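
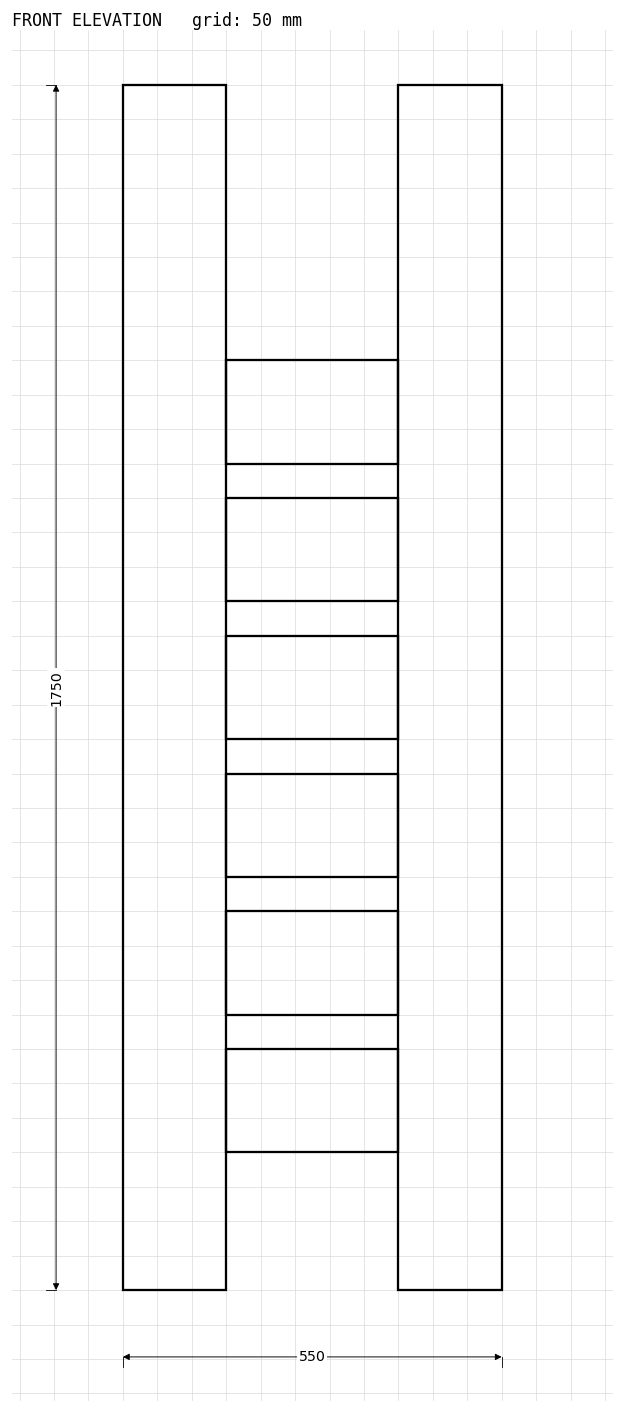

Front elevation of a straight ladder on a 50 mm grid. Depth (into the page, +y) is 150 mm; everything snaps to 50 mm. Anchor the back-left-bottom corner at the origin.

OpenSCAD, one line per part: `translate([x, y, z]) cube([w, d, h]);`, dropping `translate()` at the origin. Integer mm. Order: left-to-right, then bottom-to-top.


cube([150, 150, 1750]);
translate([150, 0, 200]) cube([250, 150, 150]);
translate([150, 0, 400]) cube([250, 150, 150]);
translate([150, 0, 600]) cube([250, 150, 150]);
translate([150, 0, 800]) cube([250, 150, 150]);
translate([150, 0, 1000]) cube([250, 150, 150]);
translate([150, 0, 1200]) cube([250, 150, 150]);
translate([400, 0, 0]) cube([150, 150, 1750]);


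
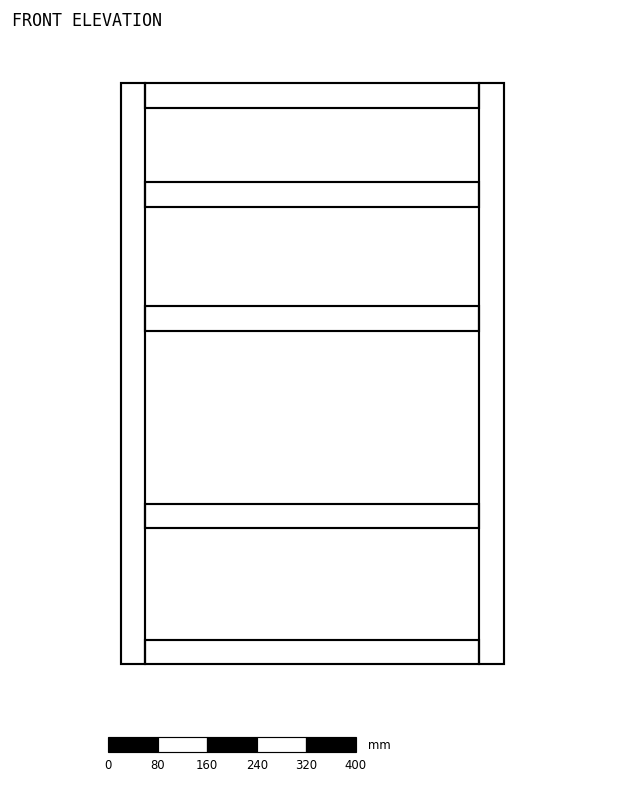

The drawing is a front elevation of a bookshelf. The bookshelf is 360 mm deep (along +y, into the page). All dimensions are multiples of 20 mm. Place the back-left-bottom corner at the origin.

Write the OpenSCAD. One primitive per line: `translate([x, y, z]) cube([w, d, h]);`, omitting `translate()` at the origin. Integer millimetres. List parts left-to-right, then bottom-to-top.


cube([40, 360, 940]);
translate([40, 0, 0]) cube([540, 360, 40]);
translate([40, 0, 220]) cube([540, 360, 40]);
translate([40, 0, 540]) cube([540, 360, 40]);
translate([40, 0, 740]) cube([540, 360, 40]);
translate([40, 0, 900]) cube([540, 360, 40]);
translate([580, 0, 0]) cube([40, 360, 940]);


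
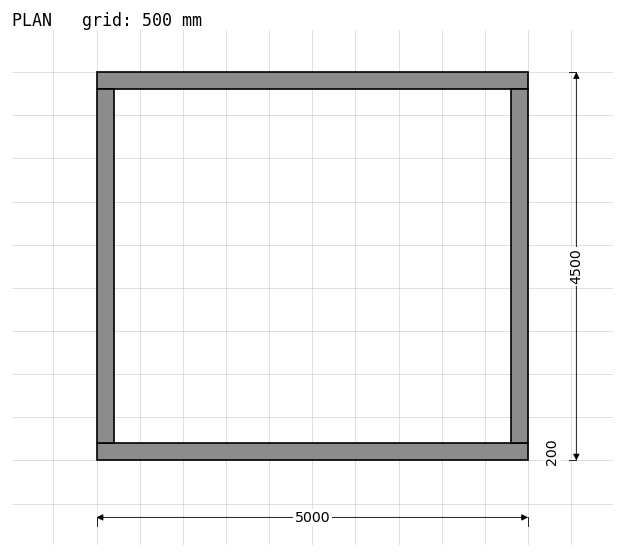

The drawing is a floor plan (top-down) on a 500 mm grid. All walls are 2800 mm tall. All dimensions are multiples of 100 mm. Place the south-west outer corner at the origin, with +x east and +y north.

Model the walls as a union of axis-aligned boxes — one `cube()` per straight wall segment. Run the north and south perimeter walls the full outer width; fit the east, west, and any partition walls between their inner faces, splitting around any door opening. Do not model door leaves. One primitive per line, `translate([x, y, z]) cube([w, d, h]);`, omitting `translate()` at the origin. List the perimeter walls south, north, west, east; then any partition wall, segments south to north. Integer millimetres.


cube([5000, 200, 2800]);
translate([0, 4300, 0]) cube([5000, 200, 2800]);
translate([0, 200, 0]) cube([200, 4100, 2800]);
translate([4800, 200, 0]) cube([200, 4100, 2800]);


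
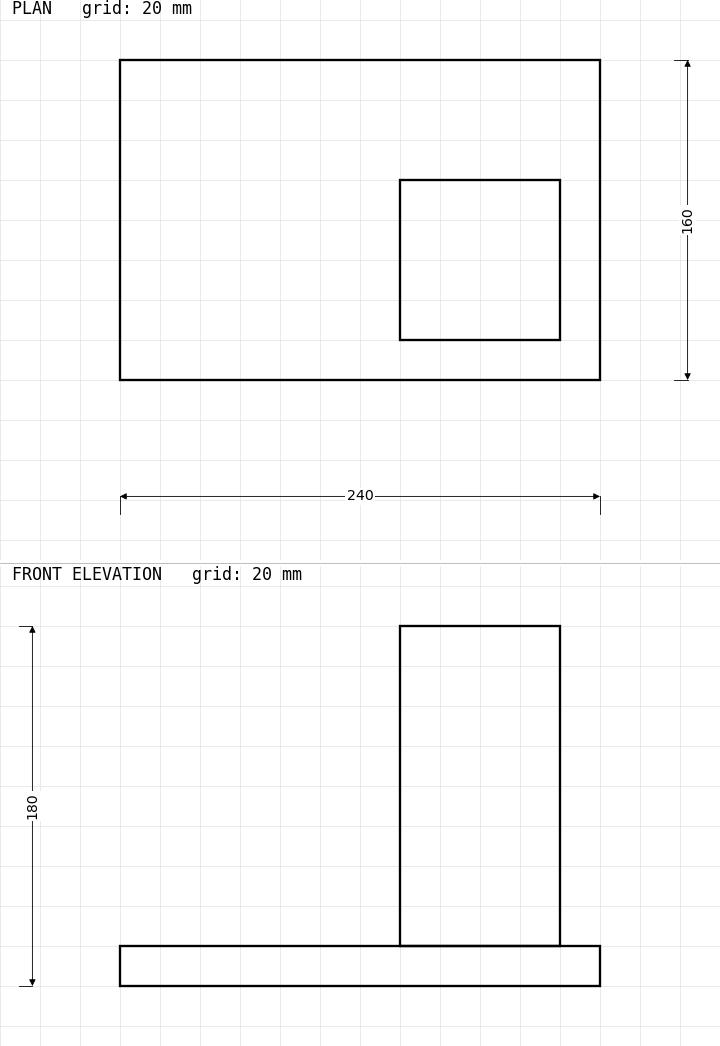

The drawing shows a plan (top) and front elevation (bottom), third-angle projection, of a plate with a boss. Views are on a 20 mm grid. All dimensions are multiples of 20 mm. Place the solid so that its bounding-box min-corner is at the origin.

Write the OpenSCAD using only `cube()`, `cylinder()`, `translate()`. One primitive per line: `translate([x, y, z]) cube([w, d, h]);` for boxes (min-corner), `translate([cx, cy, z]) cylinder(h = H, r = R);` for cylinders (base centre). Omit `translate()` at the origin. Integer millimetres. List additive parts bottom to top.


cube([240, 160, 20]);
translate([140, 20, 20]) cube([80, 80, 160]);


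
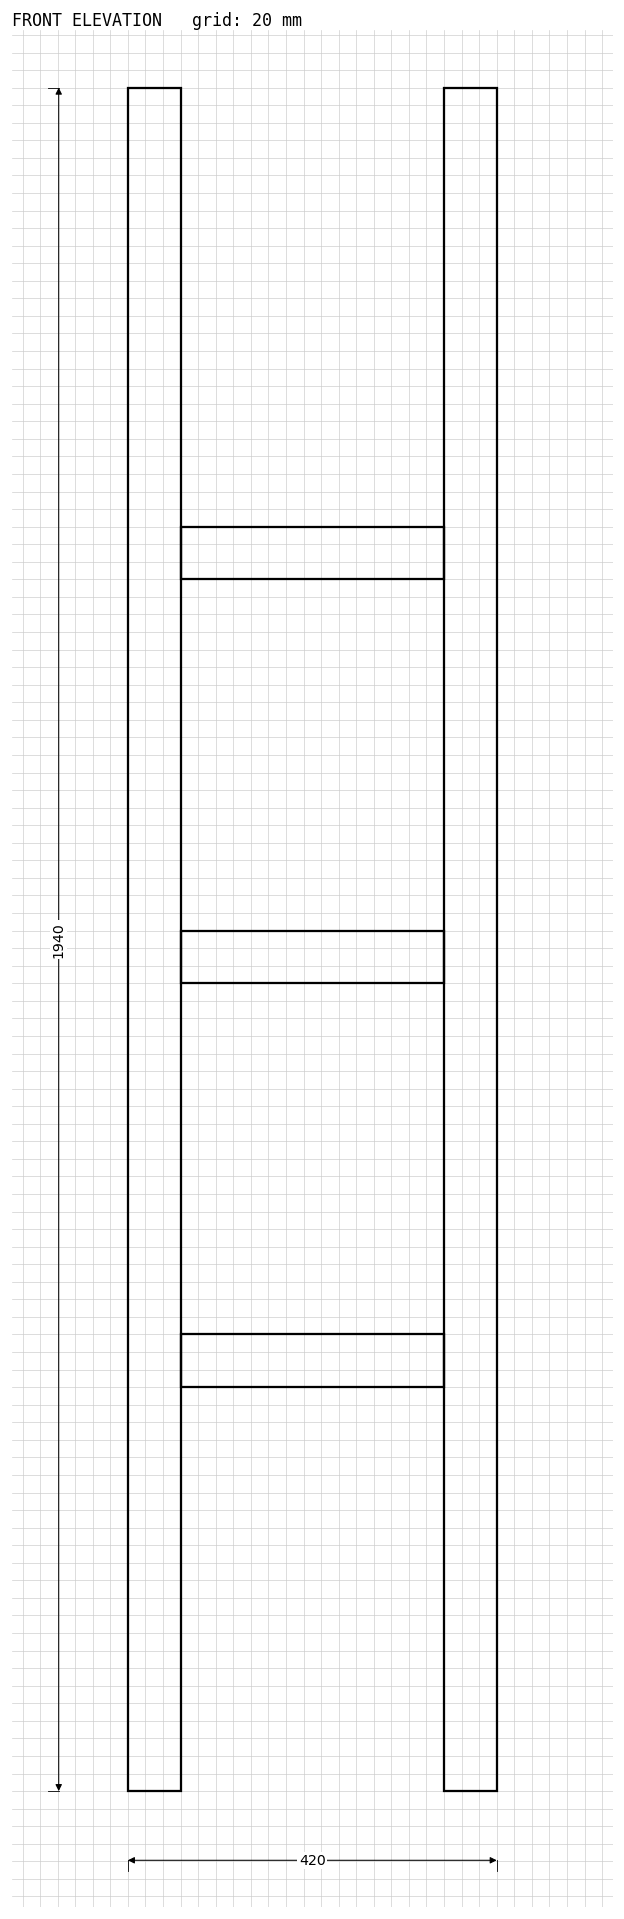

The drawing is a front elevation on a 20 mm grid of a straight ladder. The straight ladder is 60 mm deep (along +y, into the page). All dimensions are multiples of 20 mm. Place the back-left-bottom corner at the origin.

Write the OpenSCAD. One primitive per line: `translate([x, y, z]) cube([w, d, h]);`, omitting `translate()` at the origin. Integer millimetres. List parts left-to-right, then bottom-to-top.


cube([60, 60, 1940]);
translate([60, 0, 460]) cube([300, 60, 60]);
translate([60, 0, 920]) cube([300, 60, 60]);
translate([60, 0, 1380]) cube([300, 60, 60]);
translate([360, 0, 0]) cube([60, 60, 1940]);


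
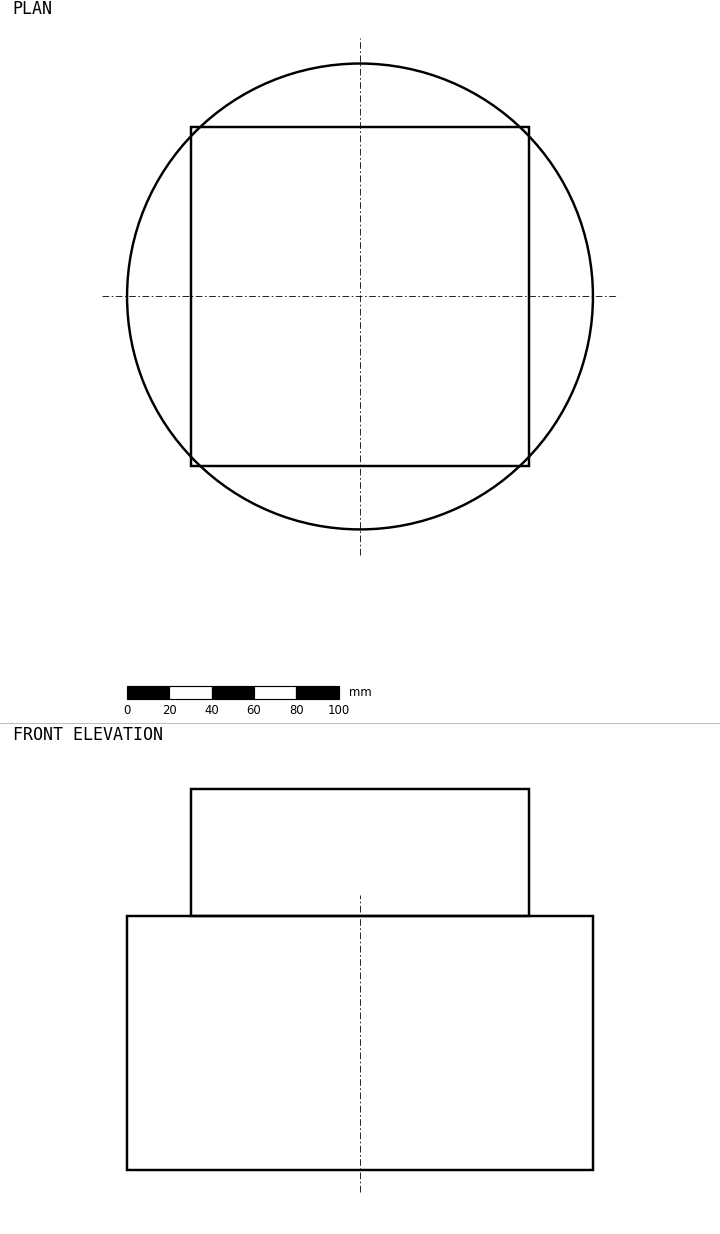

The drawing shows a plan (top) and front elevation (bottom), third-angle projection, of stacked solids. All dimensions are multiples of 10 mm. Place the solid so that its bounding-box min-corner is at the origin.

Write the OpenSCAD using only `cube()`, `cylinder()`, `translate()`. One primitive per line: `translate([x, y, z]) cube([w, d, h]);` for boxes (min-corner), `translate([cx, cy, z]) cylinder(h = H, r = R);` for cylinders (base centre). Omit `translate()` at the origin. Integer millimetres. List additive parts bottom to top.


translate([110, 110, 0]) cylinder(h = 120, r = 110);
translate([30, 30, 120]) cube([160, 160, 60]);


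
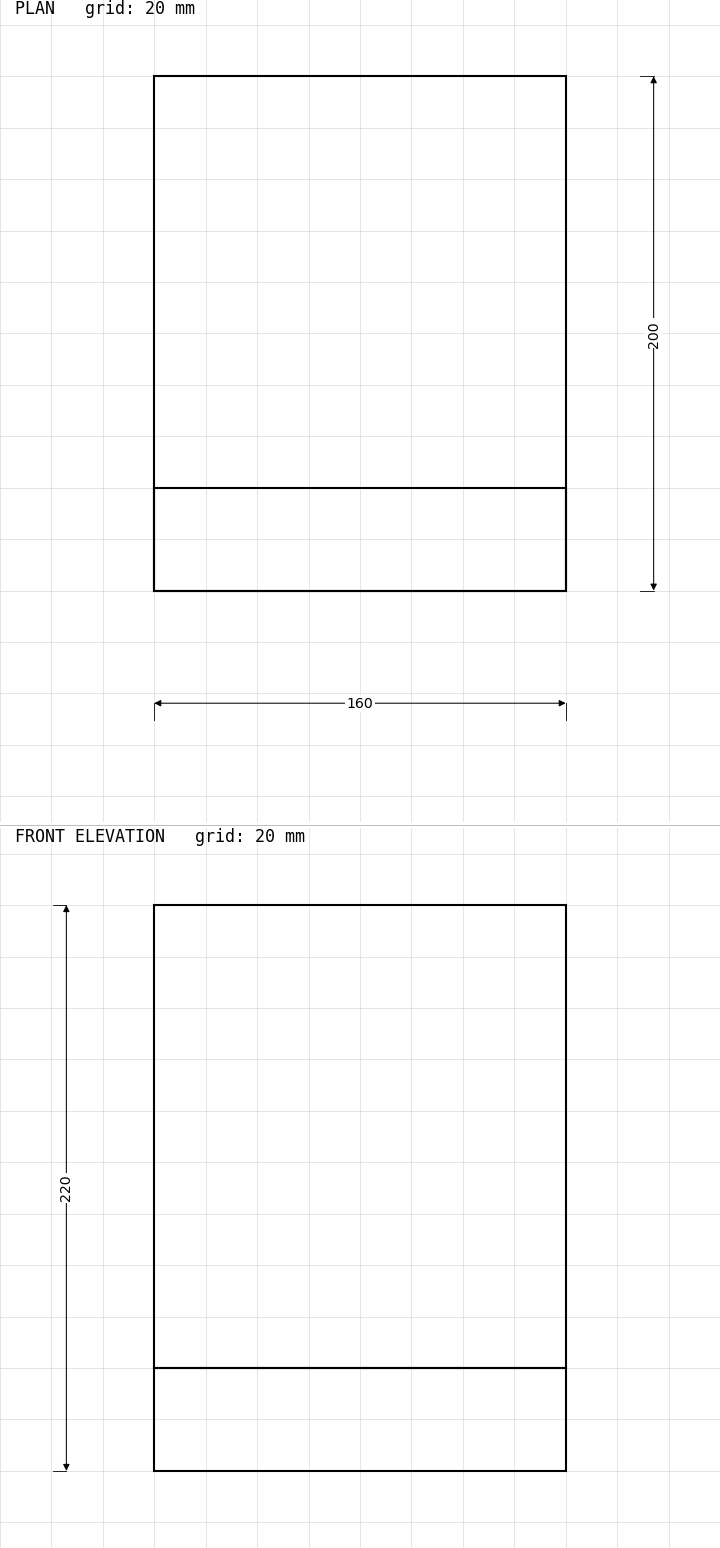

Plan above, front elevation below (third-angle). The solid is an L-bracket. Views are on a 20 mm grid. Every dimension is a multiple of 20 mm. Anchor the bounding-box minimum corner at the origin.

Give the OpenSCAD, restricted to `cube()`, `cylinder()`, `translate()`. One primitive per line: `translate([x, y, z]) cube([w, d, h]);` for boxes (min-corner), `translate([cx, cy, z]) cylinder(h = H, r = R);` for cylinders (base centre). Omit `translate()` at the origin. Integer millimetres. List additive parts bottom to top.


cube([160, 200, 40]);
translate([0, 0, 40]) cube([160, 40, 180]);


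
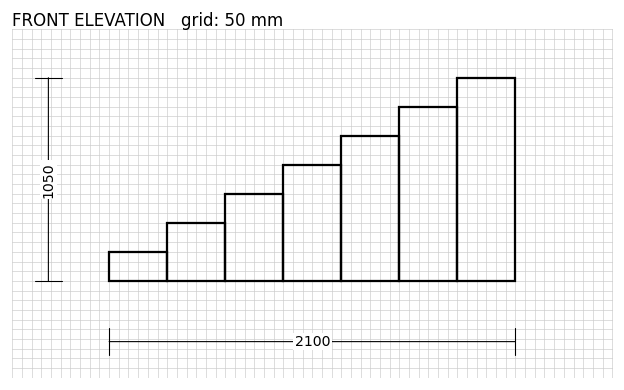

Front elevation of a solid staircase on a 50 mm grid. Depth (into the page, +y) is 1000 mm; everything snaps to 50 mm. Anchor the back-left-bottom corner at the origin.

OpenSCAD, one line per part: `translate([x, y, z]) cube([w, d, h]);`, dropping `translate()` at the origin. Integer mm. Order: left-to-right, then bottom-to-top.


cube([300, 1000, 150]);
translate([300, 0, 0]) cube([300, 1000, 300]);
translate([600, 0, 0]) cube([300, 1000, 450]);
translate([900, 0, 0]) cube([300, 1000, 600]);
translate([1200, 0, 0]) cube([300, 1000, 750]);
translate([1500, 0, 0]) cube([300, 1000, 900]);
translate([1800, 0, 0]) cube([300, 1000, 1050]);


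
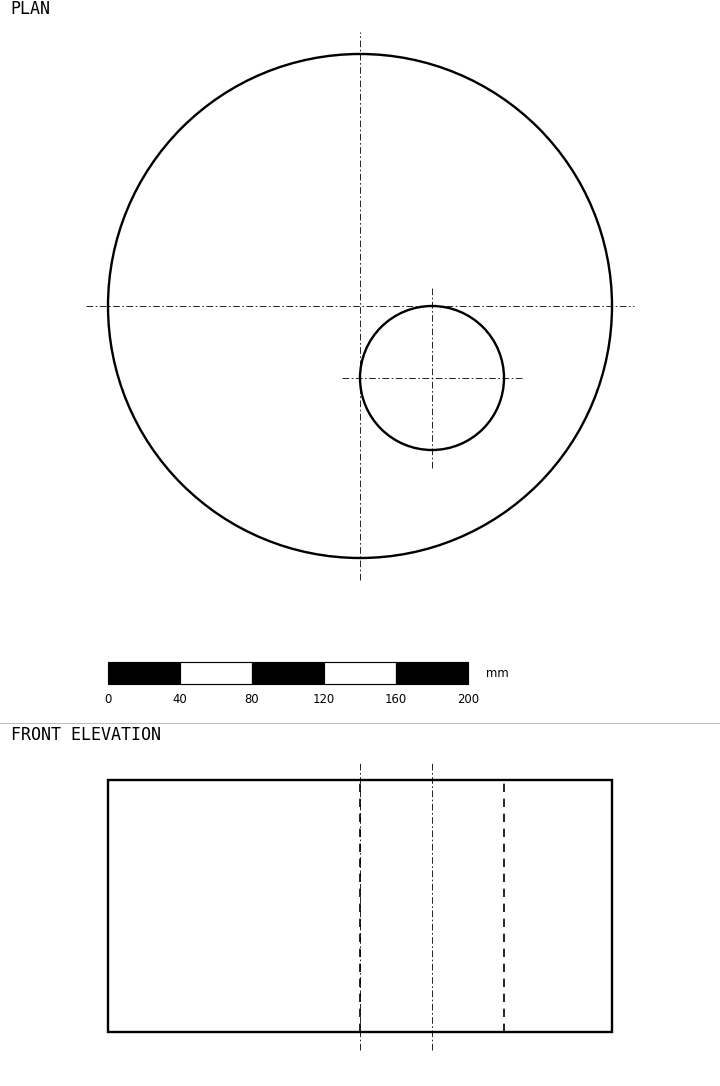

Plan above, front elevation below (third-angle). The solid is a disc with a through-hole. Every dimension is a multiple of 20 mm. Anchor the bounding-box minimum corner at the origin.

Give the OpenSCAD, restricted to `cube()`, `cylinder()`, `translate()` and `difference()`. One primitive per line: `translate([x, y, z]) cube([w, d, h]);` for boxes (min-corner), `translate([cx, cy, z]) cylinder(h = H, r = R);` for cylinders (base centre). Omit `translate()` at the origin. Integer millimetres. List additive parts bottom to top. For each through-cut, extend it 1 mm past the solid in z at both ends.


difference() {
  translate([140, 140, 0]) cylinder(h = 140, r = 140);
  translate([180, 100, -1]) cylinder(h = 142, r = 40);
}


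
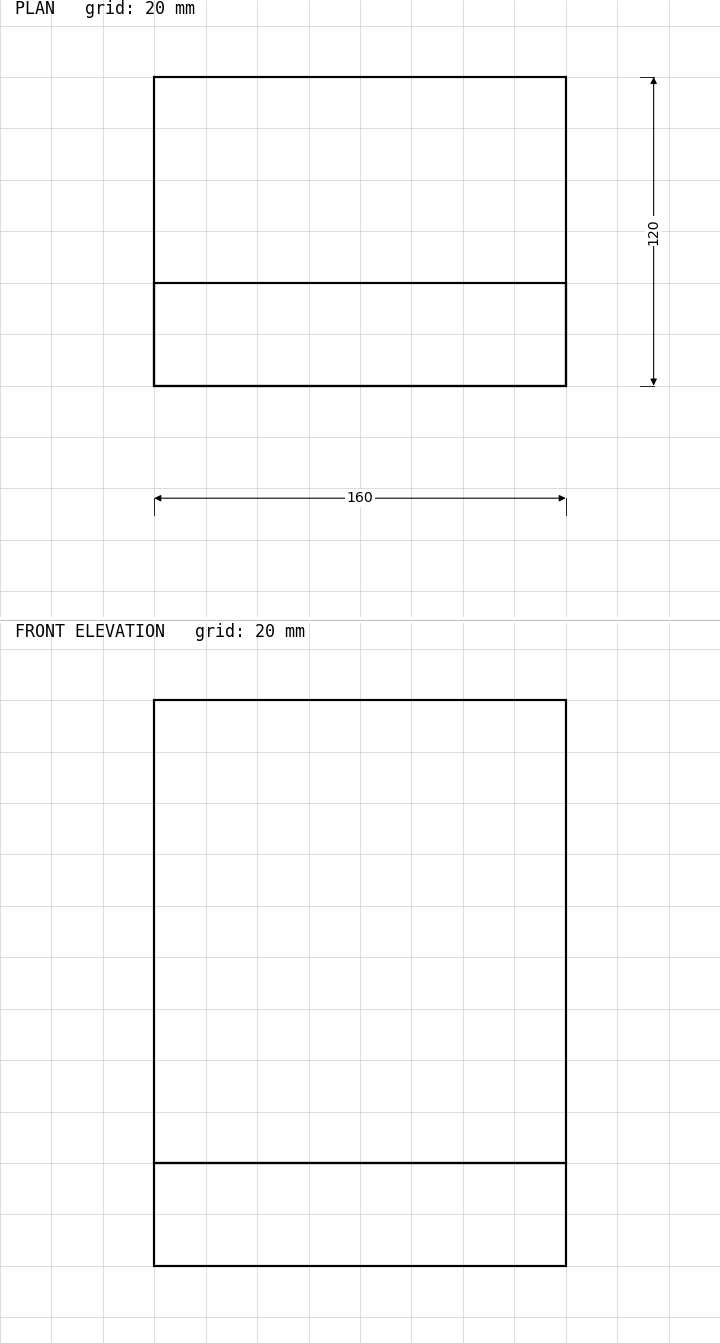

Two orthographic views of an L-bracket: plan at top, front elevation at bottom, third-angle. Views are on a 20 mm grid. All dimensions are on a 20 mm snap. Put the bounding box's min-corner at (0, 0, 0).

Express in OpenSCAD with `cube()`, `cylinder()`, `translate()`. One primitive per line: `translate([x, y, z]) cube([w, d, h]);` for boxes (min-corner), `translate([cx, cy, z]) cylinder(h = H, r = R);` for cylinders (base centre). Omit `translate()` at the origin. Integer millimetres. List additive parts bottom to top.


cube([160, 120, 40]);
translate([0, 0, 40]) cube([160, 40, 180]);


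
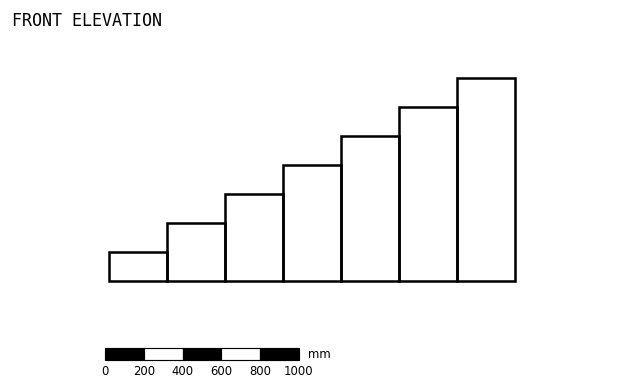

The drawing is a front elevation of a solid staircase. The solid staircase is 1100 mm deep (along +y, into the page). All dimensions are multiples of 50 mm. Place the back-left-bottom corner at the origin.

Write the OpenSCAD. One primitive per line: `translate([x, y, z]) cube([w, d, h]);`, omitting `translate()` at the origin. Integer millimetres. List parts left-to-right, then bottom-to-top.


cube([300, 1100, 150]);
translate([300, 0, 0]) cube([300, 1100, 300]);
translate([600, 0, 0]) cube([300, 1100, 450]);
translate([900, 0, 0]) cube([300, 1100, 600]);
translate([1200, 0, 0]) cube([300, 1100, 750]);
translate([1500, 0, 0]) cube([300, 1100, 900]);
translate([1800, 0, 0]) cube([300, 1100, 1050]);


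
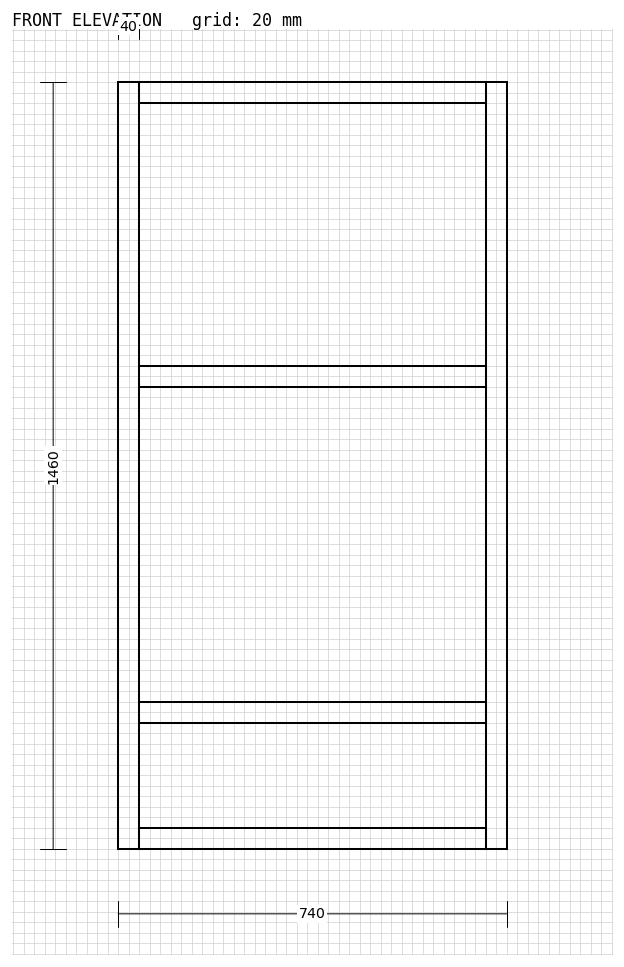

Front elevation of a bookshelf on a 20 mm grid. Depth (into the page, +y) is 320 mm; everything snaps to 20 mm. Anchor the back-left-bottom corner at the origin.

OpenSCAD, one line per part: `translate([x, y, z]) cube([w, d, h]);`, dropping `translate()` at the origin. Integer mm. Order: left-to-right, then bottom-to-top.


cube([40, 320, 1460]);
translate([40, 0, 0]) cube([660, 320, 40]);
translate([40, 0, 240]) cube([660, 320, 40]);
translate([40, 0, 880]) cube([660, 320, 40]);
translate([40, 0, 1420]) cube([660, 320, 40]);
translate([700, 0, 0]) cube([40, 320, 1460]);


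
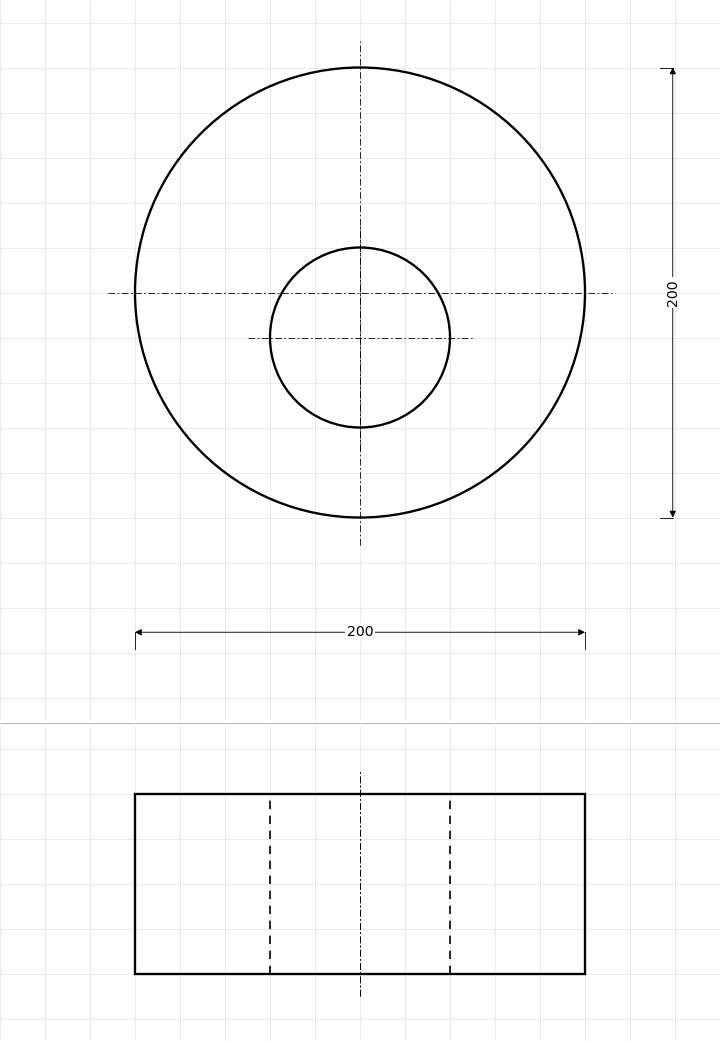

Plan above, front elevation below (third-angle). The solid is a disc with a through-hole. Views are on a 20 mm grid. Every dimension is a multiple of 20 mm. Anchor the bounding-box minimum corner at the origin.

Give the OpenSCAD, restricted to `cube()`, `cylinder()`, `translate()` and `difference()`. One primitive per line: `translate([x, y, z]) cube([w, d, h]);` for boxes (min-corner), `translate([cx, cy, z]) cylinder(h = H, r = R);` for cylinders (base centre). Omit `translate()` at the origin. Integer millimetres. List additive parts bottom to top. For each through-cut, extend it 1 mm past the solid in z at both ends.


difference() {
  translate([100, 100, 0]) cylinder(h = 80, r = 100);
  translate([100, 80, -1]) cylinder(h = 82, r = 40);
}


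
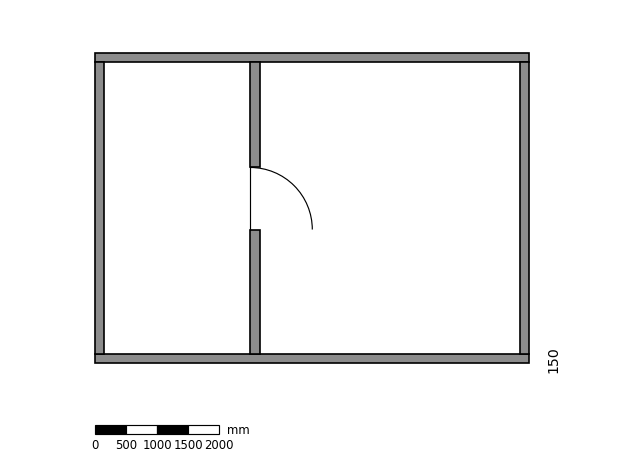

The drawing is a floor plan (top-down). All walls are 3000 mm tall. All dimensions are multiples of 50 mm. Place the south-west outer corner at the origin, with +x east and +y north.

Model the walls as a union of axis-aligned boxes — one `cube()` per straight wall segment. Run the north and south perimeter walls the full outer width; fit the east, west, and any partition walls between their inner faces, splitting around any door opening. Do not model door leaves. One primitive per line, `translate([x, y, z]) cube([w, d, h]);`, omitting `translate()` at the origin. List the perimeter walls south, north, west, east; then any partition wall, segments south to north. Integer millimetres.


cube([7000, 150, 3000]);
translate([0, 4850, 0]) cube([7000, 150, 3000]);
translate([0, 150, 0]) cube([150, 4700, 3000]);
translate([6850, 150, 0]) cube([150, 4700, 3000]);
translate([2500, 150, 0]) cube([150, 2000, 3000]);
translate([2500, 3150, 0]) cube([150, 1700, 3000]);


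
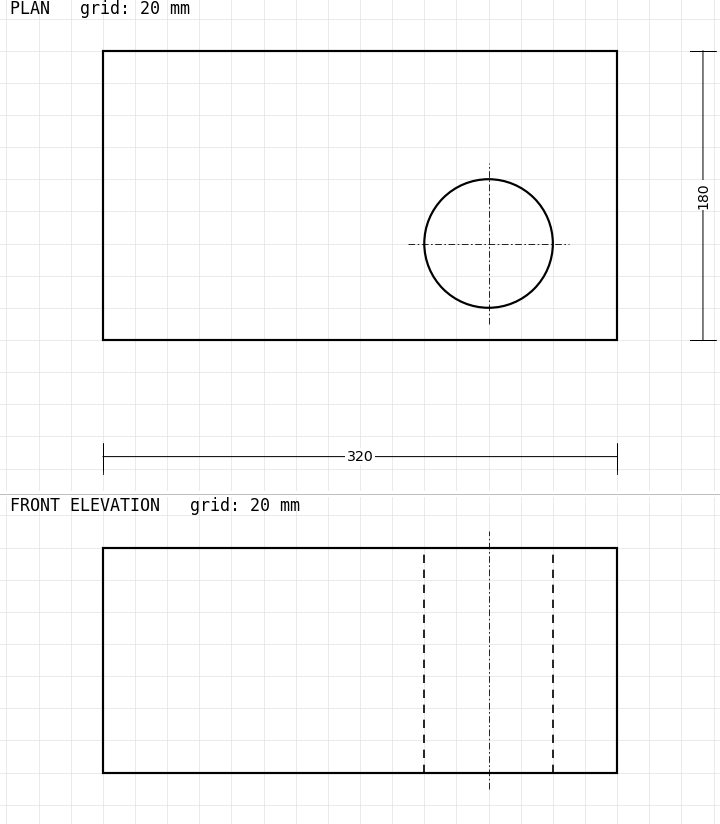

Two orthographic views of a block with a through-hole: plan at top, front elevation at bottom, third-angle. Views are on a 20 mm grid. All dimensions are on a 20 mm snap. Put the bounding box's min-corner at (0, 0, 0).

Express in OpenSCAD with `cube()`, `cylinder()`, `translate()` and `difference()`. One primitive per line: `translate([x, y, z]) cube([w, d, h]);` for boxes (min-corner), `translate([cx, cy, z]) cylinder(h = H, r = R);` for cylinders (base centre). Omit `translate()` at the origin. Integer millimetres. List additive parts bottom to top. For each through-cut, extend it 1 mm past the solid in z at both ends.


difference() {
  cube([320, 180, 140]);
  translate([240, 60, -1]) cylinder(h = 142, r = 40);
}


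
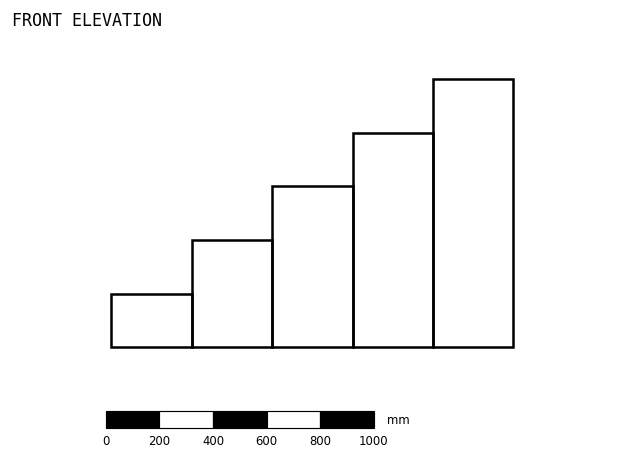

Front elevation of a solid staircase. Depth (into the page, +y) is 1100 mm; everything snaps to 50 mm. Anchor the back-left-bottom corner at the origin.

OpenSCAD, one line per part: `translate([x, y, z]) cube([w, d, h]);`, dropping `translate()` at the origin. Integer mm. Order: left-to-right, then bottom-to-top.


cube([300, 1100, 200]);
translate([300, 0, 0]) cube([300, 1100, 400]);
translate([600, 0, 0]) cube([300, 1100, 600]);
translate([900, 0, 0]) cube([300, 1100, 800]);
translate([1200, 0, 0]) cube([300, 1100, 1000]);


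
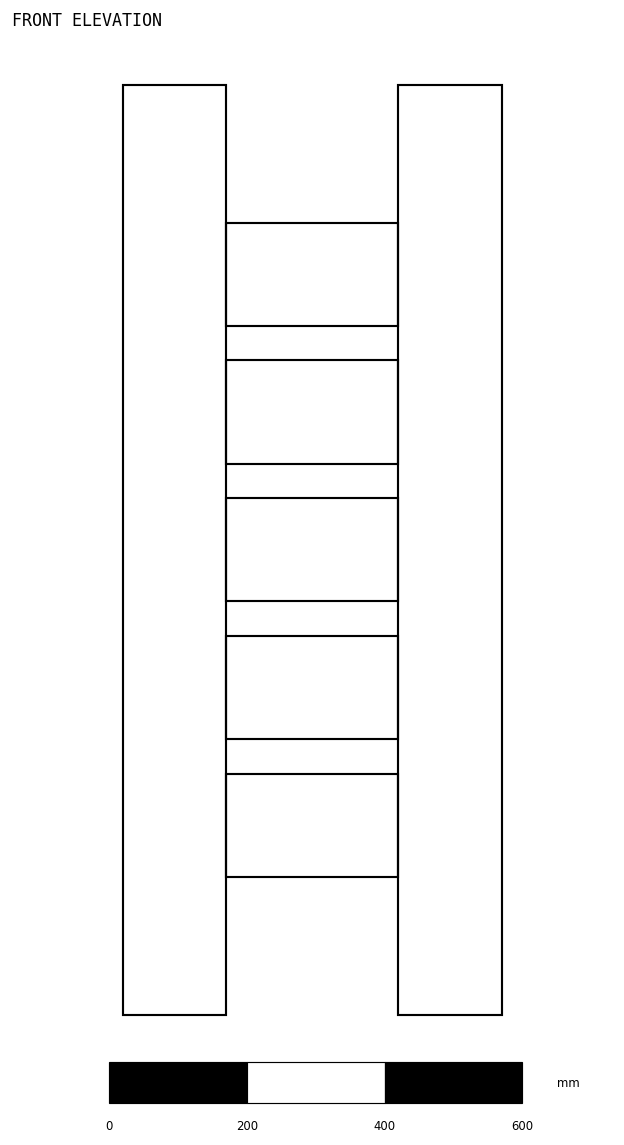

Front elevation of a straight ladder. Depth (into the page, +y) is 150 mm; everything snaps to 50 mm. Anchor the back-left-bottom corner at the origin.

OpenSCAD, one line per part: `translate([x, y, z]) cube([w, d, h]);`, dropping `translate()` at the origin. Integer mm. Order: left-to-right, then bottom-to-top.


cube([150, 150, 1350]);
translate([150, 0, 200]) cube([250, 150, 150]);
translate([150, 0, 400]) cube([250, 150, 150]);
translate([150, 0, 600]) cube([250, 150, 150]);
translate([150, 0, 800]) cube([250, 150, 150]);
translate([150, 0, 1000]) cube([250, 150, 150]);
translate([400, 0, 0]) cube([150, 150, 1350]);


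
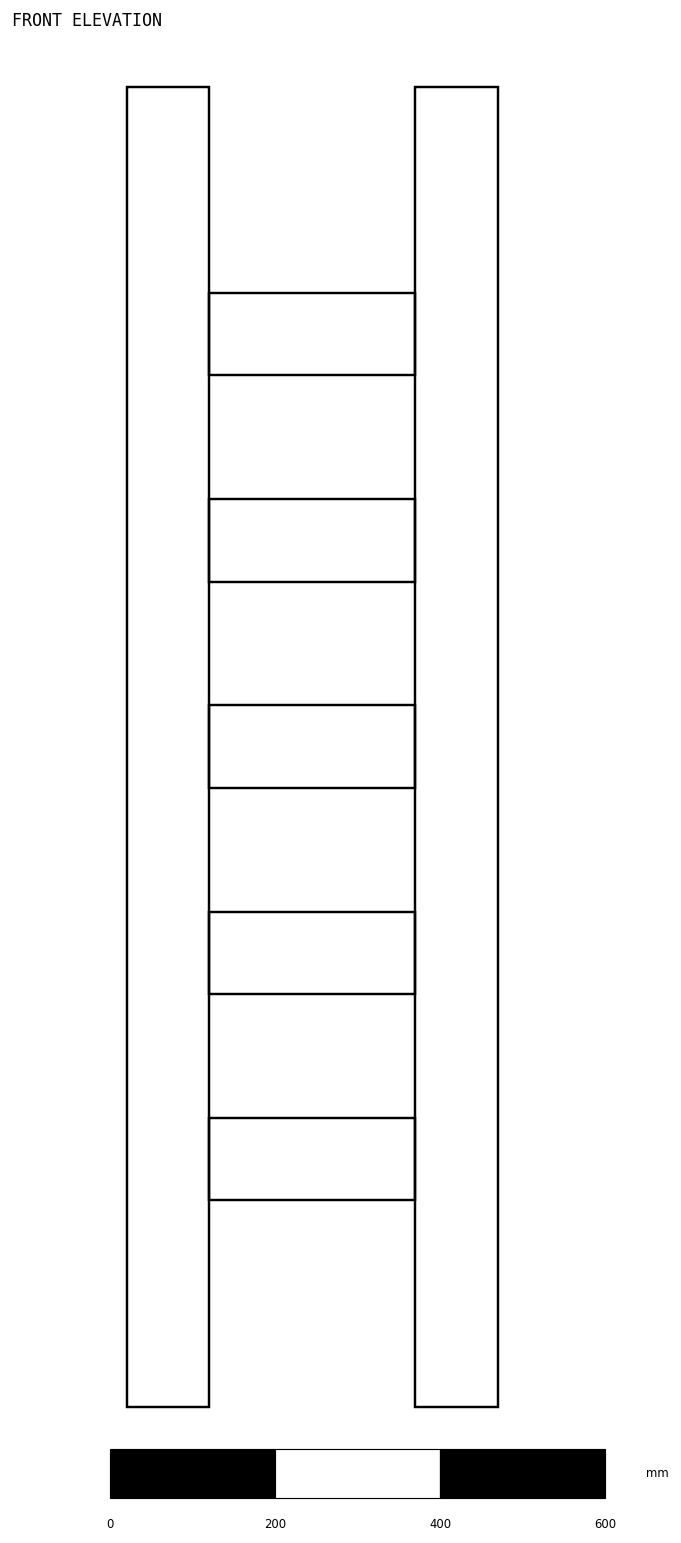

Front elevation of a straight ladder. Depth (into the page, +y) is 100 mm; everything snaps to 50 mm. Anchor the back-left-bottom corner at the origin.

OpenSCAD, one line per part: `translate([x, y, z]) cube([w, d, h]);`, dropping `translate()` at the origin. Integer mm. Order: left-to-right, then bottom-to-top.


cube([100, 100, 1600]);
translate([100, 0, 250]) cube([250, 100, 100]);
translate([100, 0, 500]) cube([250, 100, 100]);
translate([100, 0, 750]) cube([250, 100, 100]);
translate([100, 0, 1000]) cube([250, 100, 100]);
translate([100, 0, 1250]) cube([250, 100, 100]);
translate([350, 0, 0]) cube([100, 100, 1600]);


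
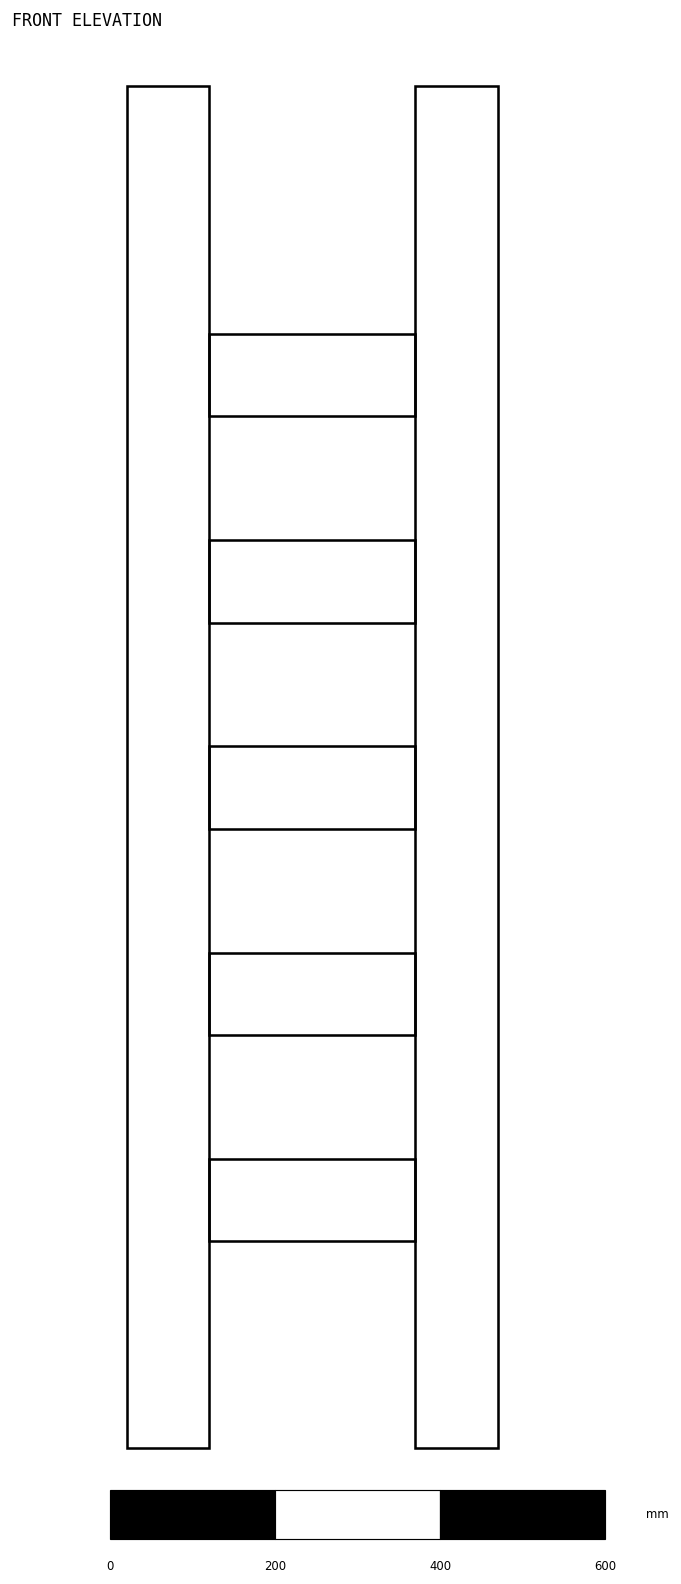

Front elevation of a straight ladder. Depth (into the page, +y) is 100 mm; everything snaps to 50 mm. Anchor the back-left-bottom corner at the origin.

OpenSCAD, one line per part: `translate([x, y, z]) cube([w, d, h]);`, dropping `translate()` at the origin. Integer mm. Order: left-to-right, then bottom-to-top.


cube([100, 100, 1650]);
translate([100, 0, 250]) cube([250, 100, 100]);
translate([100, 0, 500]) cube([250, 100, 100]);
translate([100, 0, 750]) cube([250, 100, 100]);
translate([100, 0, 1000]) cube([250, 100, 100]);
translate([100, 0, 1250]) cube([250, 100, 100]);
translate([350, 0, 0]) cube([100, 100, 1650]);


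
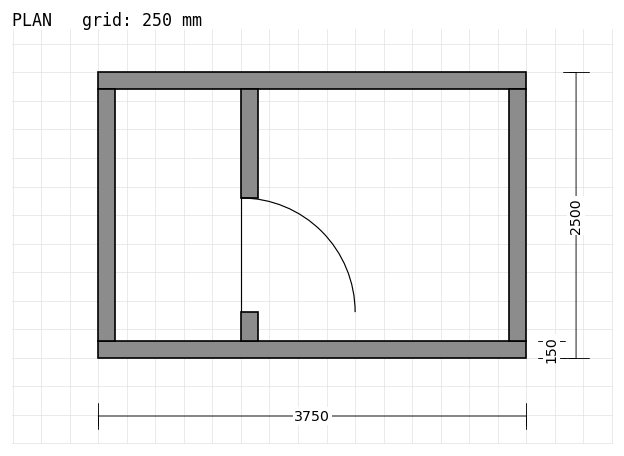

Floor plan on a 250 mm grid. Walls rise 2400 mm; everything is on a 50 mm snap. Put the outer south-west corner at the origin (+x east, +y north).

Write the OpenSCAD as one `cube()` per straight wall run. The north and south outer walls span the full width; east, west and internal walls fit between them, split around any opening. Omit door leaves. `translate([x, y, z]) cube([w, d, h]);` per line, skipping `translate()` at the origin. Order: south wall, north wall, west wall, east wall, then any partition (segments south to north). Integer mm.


cube([3750, 150, 2400]);
translate([0, 2350, 0]) cube([3750, 150, 2400]);
translate([0, 150, 0]) cube([150, 2200, 2400]);
translate([3600, 150, 0]) cube([150, 2200, 2400]);
translate([1250, 150, 0]) cube([150, 250, 2400]);
translate([1250, 1400, 0]) cube([150, 950, 2400]);


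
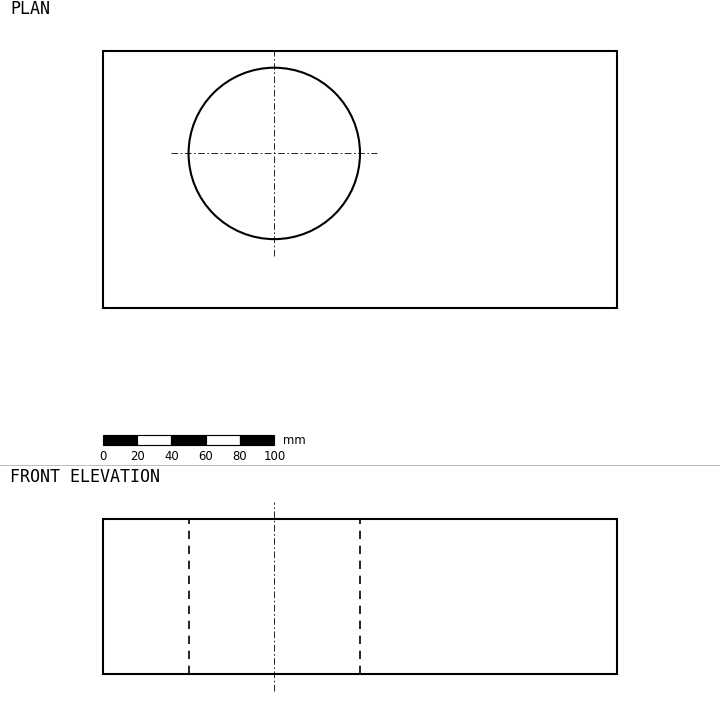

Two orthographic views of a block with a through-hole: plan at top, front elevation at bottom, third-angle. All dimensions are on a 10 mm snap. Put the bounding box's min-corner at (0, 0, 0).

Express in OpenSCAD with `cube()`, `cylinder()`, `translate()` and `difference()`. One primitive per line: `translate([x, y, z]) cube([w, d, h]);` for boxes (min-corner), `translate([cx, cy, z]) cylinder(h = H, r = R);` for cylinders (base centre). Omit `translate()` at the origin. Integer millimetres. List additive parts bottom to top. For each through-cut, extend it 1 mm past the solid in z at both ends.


difference() {
  cube([300, 150, 90]);
  translate([100, 90, -1]) cylinder(h = 92, r = 50);
}


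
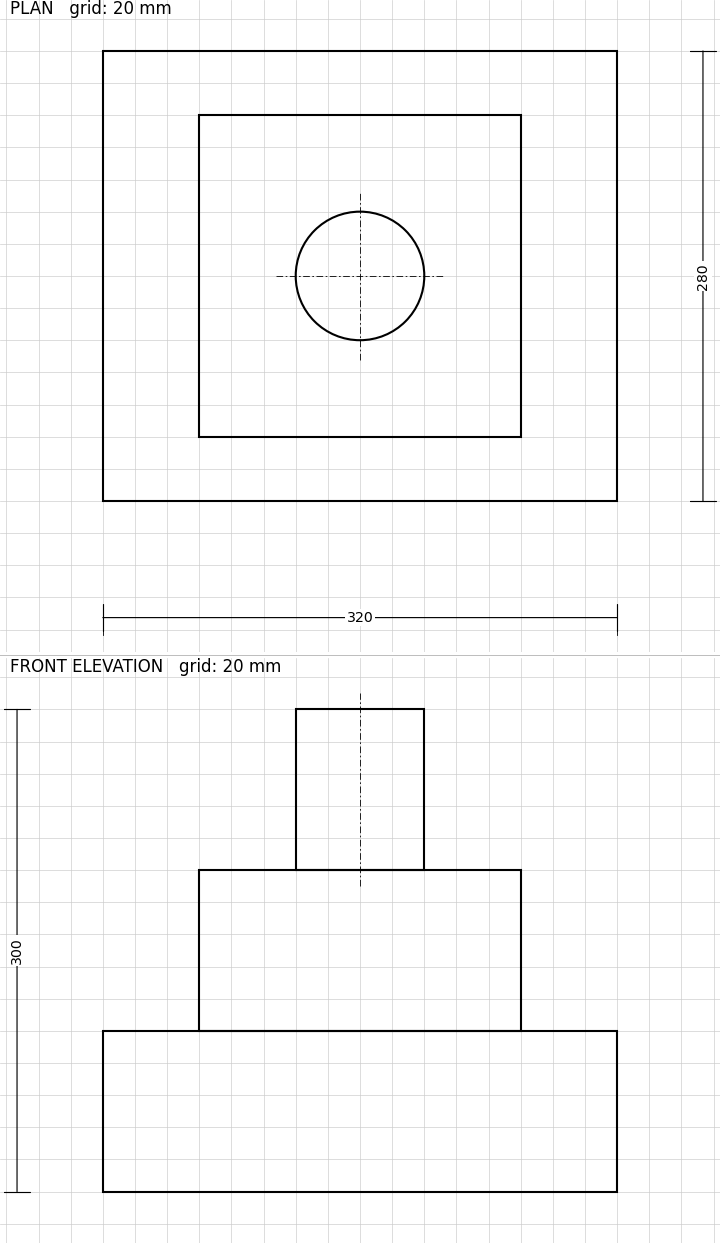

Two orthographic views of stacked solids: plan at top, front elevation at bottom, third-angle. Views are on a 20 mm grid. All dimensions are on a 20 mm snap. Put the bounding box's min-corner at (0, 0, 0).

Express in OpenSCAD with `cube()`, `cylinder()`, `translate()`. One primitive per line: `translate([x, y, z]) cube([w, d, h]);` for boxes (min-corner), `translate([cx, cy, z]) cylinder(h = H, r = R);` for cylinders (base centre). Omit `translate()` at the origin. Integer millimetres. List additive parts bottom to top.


cube([320, 280, 100]);
translate([60, 40, 100]) cube([200, 200, 100]);
translate([160, 140, 200]) cylinder(h = 100, r = 40);


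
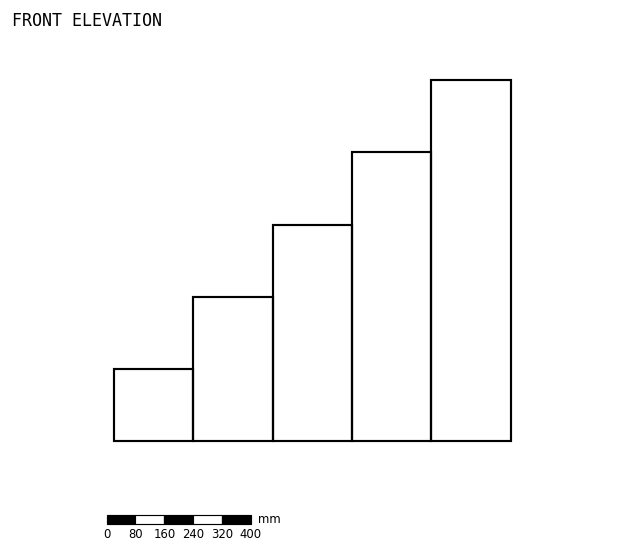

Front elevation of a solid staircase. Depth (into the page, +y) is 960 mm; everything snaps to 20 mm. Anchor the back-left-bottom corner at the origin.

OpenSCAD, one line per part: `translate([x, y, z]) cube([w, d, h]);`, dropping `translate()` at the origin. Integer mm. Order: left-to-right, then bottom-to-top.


cube([220, 960, 200]);
translate([220, 0, 0]) cube([220, 960, 400]);
translate([440, 0, 0]) cube([220, 960, 600]);
translate([660, 0, 0]) cube([220, 960, 800]);
translate([880, 0, 0]) cube([220, 960, 1000]);


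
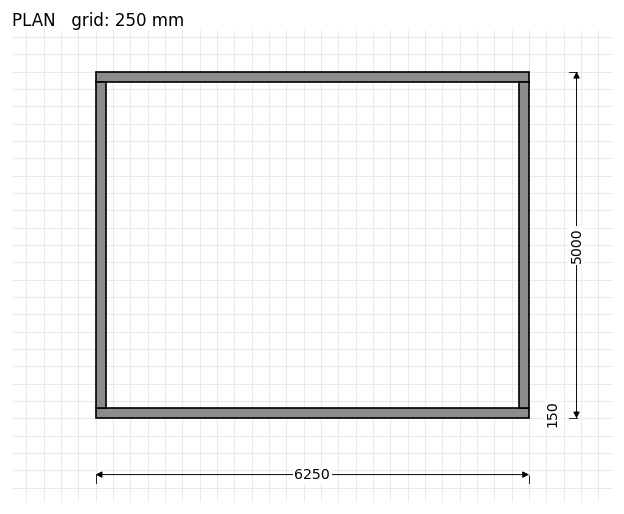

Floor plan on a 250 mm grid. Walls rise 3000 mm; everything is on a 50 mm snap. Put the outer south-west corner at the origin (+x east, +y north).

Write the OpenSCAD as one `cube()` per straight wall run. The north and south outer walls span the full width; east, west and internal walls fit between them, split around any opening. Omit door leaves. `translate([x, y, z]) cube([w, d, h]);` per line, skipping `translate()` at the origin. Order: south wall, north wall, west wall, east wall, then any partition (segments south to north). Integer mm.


cube([6250, 150, 3000]);
translate([0, 4850, 0]) cube([6250, 150, 3000]);
translate([0, 150, 0]) cube([150, 4700, 3000]);
translate([6100, 150, 0]) cube([150, 4700, 3000]);


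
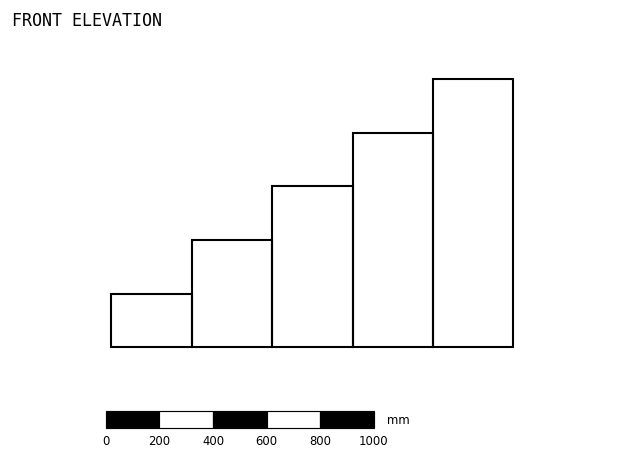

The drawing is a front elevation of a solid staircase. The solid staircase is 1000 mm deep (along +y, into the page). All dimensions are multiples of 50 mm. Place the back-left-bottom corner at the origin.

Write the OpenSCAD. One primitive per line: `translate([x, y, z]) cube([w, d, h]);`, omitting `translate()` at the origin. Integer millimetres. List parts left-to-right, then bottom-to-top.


cube([300, 1000, 200]);
translate([300, 0, 0]) cube([300, 1000, 400]);
translate([600, 0, 0]) cube([300, 1000, 600]);
translate([900, 0, 0]) cube([300, 1000, 800]);
translate([1200, 0, 0]) cube([300, 1000, 1000]);


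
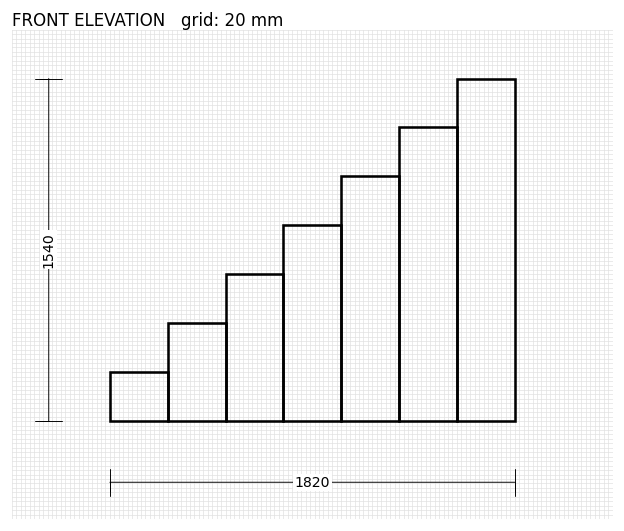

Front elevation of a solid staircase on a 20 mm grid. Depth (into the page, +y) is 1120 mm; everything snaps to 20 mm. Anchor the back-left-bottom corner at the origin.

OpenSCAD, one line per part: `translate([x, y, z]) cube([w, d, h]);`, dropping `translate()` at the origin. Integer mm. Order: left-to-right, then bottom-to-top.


cube([260, 1120, 220]);
translate([260, 0, 0]) cube([260, 1120, 440]);
translate([520, 0, 0]) cube([260, 1120, 660]);
translate([780, 0, 0]) cube([260, 1120, 880]);
translate([1040, 0, 0]) cube([260, 1120, 1100]);
translate([1300, 0, 0]) cube([260, 1120, 1320]);
translate([1560, 0, 0]) cube([260, 1120, 1540]);


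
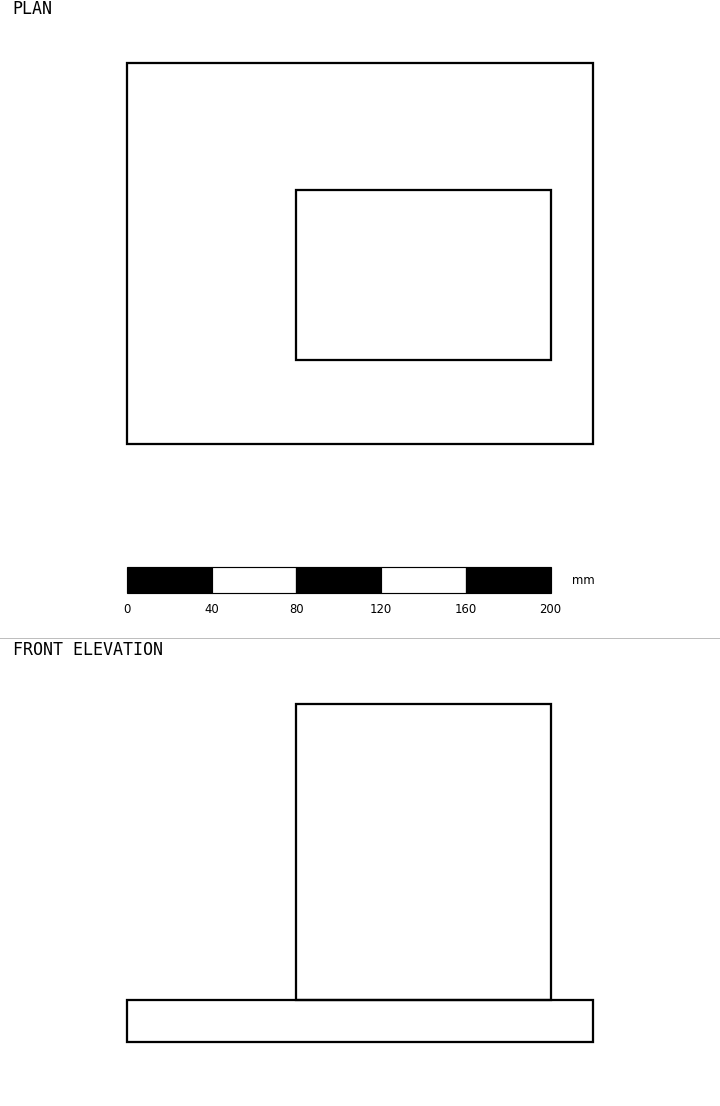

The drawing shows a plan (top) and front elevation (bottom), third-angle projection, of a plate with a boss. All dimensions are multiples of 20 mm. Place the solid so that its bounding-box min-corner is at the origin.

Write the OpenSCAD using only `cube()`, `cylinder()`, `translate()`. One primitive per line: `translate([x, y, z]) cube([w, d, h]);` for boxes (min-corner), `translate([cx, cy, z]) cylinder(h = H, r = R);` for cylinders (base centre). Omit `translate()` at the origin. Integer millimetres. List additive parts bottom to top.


cube([220, 180, 20]);
translate([80, 40, 20]) cube([120, 80, 140]);


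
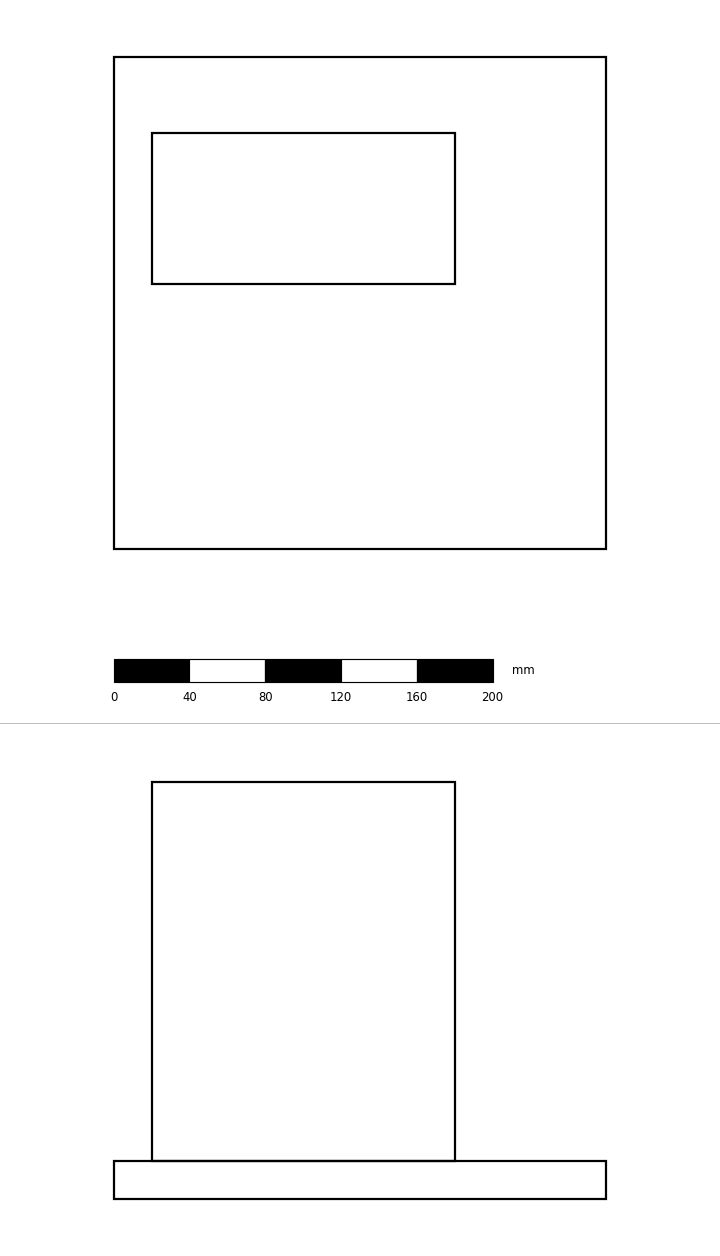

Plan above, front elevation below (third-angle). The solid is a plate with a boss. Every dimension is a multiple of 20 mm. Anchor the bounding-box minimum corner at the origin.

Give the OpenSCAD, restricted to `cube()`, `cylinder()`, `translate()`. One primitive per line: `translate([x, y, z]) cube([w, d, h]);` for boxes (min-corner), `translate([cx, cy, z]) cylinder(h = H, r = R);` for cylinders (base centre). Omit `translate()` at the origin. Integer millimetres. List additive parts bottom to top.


cube([260, 260, 20]);
translate([20, 140, 20]) cube([160, 80, 200]);


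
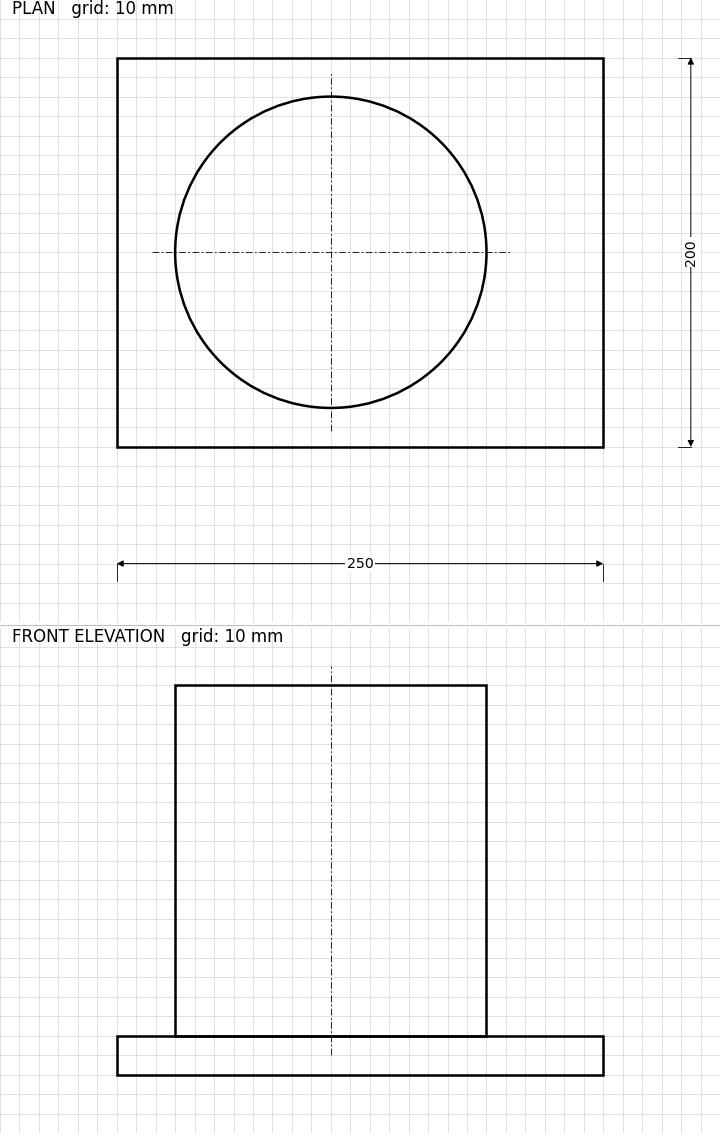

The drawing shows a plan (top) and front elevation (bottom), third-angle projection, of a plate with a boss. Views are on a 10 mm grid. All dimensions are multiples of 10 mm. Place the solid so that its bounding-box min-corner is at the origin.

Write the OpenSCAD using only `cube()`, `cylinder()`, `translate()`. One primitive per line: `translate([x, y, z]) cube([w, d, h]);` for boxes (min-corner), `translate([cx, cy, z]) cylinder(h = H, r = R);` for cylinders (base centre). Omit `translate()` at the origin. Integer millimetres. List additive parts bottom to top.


cube([250, 200, 20]);
translate([110, 100, 20]) cylinder(h = 180, r = 80);


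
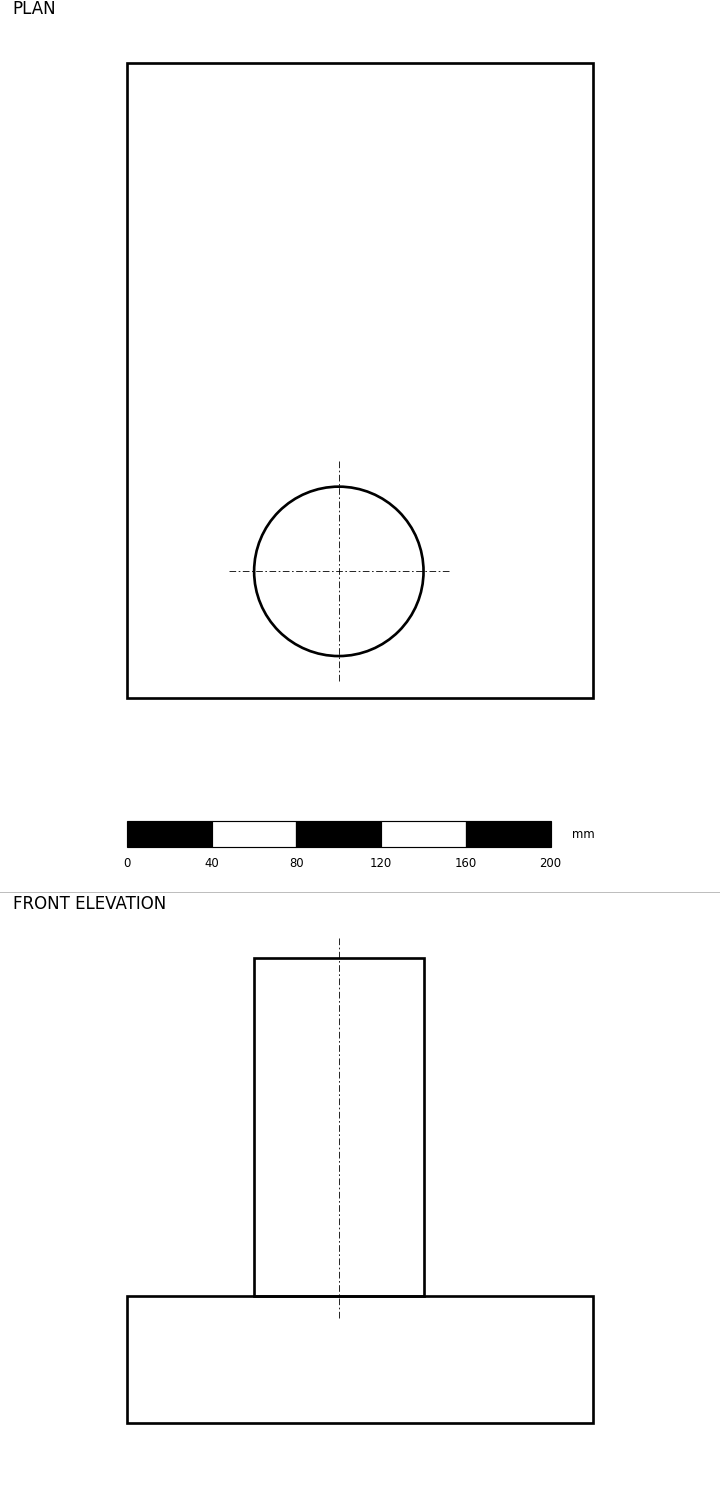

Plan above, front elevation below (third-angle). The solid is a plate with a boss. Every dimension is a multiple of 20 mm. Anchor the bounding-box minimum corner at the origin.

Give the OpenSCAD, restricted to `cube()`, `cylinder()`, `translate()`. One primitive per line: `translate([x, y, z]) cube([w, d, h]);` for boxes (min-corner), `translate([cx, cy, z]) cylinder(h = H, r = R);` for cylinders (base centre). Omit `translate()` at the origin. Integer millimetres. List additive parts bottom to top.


cube([220, 300, 60]);
translate([100, 60, 60]) cylinder(h = 160, r = 40);


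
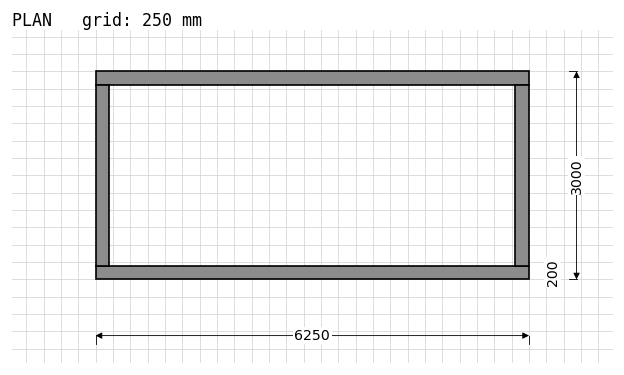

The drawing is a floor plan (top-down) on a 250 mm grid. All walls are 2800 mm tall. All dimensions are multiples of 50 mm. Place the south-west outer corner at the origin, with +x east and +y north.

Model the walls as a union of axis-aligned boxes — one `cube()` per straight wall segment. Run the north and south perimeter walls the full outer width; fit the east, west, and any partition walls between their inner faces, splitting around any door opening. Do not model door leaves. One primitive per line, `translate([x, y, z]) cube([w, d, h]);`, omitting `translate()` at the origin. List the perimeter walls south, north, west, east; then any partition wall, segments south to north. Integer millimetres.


cube([6250, 200, 2800]);
translate([0, 2800, 0]) cube([6250, 200, 2800]);
translate([0, 200, 0]) cube([200, 2600, 2800]);
translate([6050, 200, 0]) cube([200, 2600, 2800]);


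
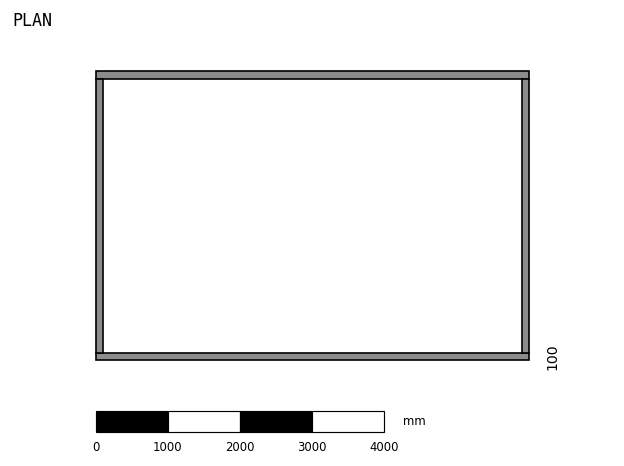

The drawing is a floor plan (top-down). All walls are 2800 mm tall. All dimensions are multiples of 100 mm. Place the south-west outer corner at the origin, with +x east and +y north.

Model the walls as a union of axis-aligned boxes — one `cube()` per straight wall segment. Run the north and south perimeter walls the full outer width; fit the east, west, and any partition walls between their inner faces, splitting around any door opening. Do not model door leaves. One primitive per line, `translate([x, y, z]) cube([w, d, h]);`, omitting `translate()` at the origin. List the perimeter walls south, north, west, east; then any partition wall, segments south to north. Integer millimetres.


cube([6000, 100, 2800]);
translate([0, 3900, 0]) cube([6000, 100, 2800]);
translate([0, 100, 0]) cube([100, 3800, 2800]);
translate([5900, 100, 0]) cube([100, 3800, 2800]);


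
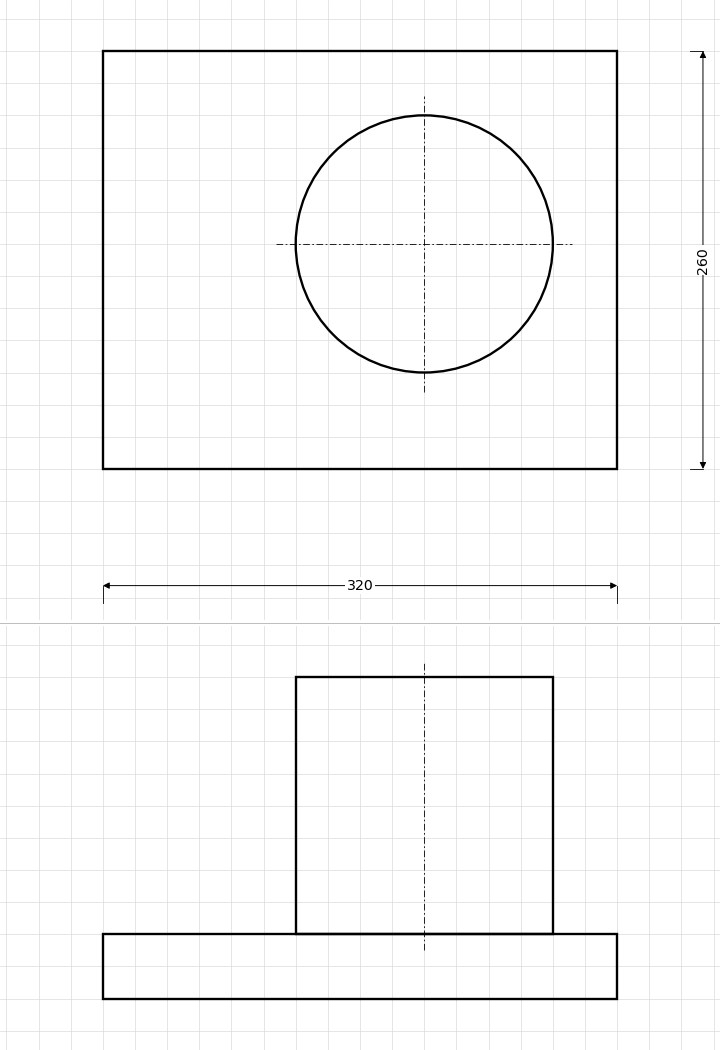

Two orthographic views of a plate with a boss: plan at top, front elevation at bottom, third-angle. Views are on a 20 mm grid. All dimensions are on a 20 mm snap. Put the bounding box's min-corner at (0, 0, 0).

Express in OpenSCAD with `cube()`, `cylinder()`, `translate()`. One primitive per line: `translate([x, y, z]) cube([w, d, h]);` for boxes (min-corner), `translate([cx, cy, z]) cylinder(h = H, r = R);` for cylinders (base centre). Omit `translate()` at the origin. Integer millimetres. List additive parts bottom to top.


cube([320, 260, 40]);
translate([200, 140, 40]) cylinder(h = 160, r = 80);


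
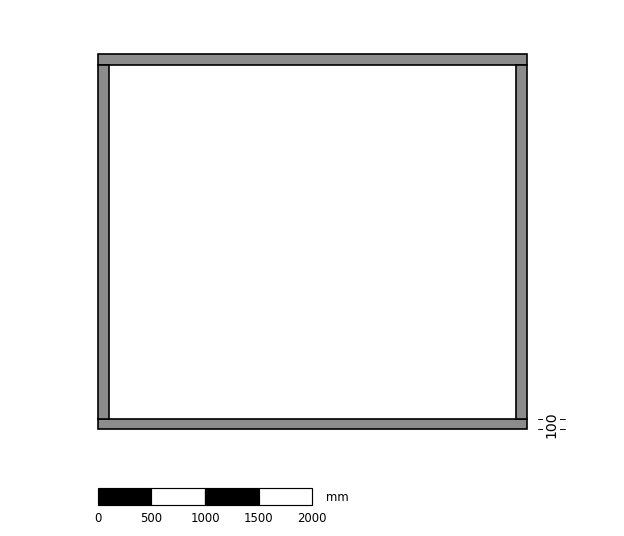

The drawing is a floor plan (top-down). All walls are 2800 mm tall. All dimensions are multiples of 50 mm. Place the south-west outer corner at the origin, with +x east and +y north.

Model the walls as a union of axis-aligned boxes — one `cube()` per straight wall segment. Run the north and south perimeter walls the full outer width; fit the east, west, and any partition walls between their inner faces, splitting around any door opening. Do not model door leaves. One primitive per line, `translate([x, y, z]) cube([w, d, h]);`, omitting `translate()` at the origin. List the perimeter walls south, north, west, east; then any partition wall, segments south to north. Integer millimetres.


cube([4000, 100, 2800]);
translate([0, 3400, 0]) cube([4000, 100, 2800]);
translate([0, 100, 0]) cube([100, 3300, 2800]);
translate([3900, 100, 0]) cube([100, 3300, 2800]);


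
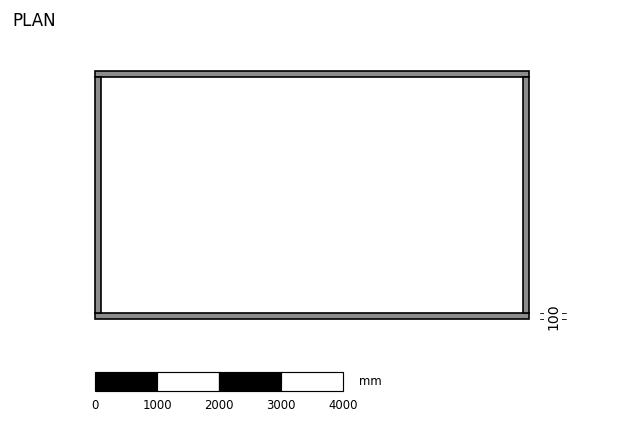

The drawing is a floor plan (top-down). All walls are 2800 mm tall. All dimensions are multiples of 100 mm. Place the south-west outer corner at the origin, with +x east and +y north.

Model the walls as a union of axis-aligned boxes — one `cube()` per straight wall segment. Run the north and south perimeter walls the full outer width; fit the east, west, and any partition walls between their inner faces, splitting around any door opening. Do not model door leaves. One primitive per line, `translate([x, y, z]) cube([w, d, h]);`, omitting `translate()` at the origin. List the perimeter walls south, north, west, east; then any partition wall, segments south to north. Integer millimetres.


cube([7000, 100, 2800]);
translate([0, 3900, 0]) cube([7000, 100, 2800]);
translate([0, 100, 0]) cube([100, 3800, 2800]);
translate([6900, 100, 0]) cube([100, 3800, 2800]);


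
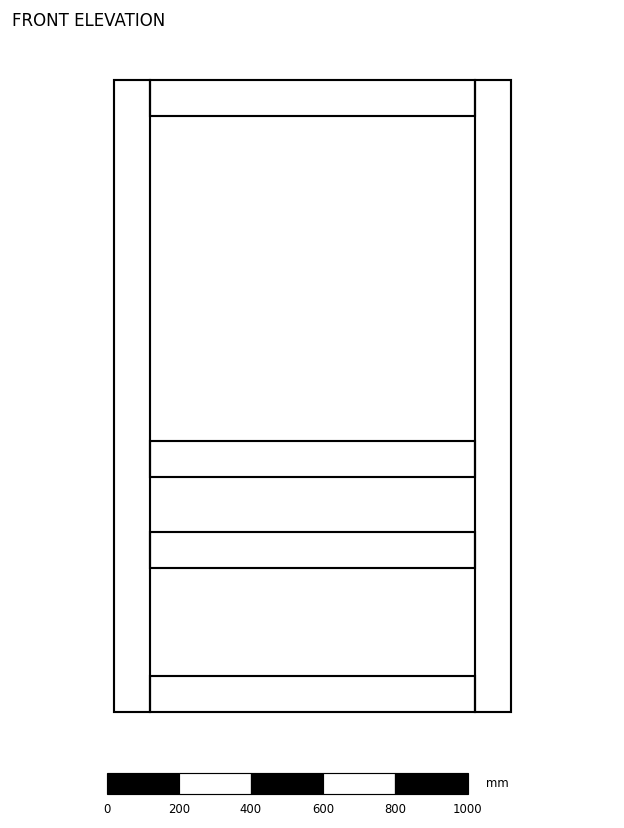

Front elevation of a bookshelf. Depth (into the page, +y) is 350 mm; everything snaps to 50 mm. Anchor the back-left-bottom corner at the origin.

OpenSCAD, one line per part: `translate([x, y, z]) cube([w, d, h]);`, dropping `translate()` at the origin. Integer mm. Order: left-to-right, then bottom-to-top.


cube([100, 350, 1750]);
translate([100, 0, 0]) cube([900, 350, 100]);
translate([100, 0, 400]) cube([900, 350, 100]);
translate([100, 0, 650]) cube([900, 350, 100]);
translate([100, 0, 1650]) cube([900, 350, 100]);
translate([1000, 0, 0]) cube([100, 350, 1750]);
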